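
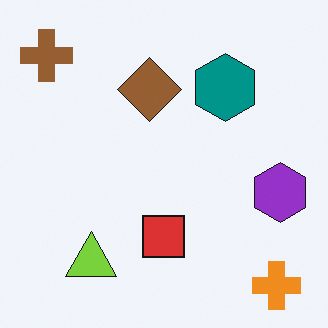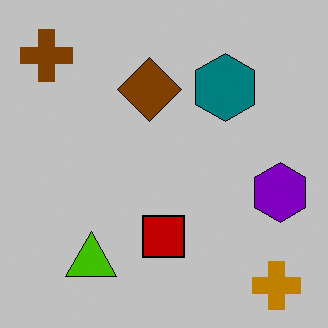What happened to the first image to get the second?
The second image is the first aggressively posterized.

Each flat color has snapped to a coarser quantized level — most visibly, the near-white background has dropped to a flat grey.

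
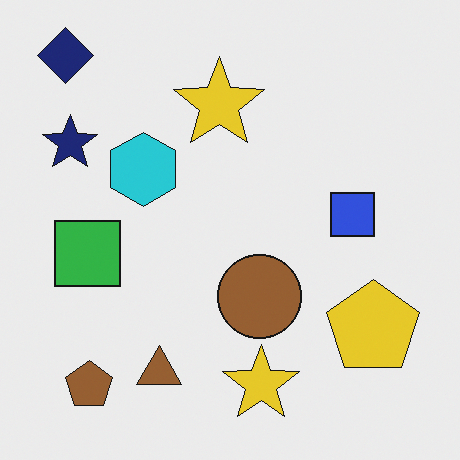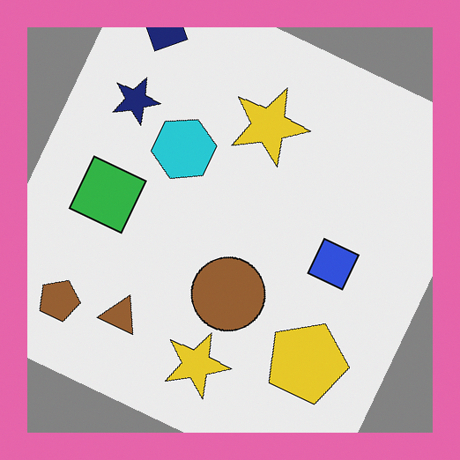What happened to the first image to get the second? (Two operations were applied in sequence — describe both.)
The second image is the first rotated clockwise by a moderate amount, then framed with a pink border.

Every shape is tilted by the same angle and the image corners show triangular fill wedges — a whole-image rotation by a non-right angle. A solid pink frame runs around the edge of the second image, with the content slightly shrunk inside it.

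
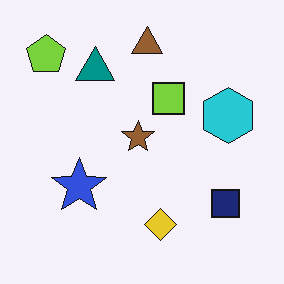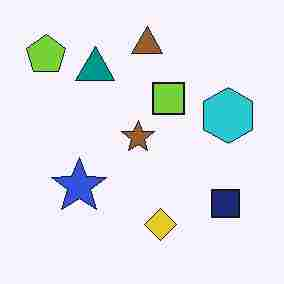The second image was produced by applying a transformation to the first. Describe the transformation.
The transformation is: degraded with heavy JPEG compression.

Blocky 8×8 compression artifacts appear around shape edges and the flat background shows ringing — characteristic JPEG degradation.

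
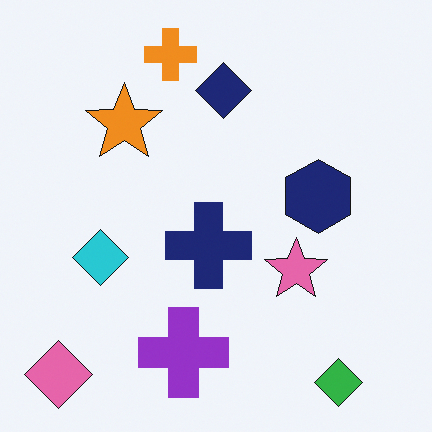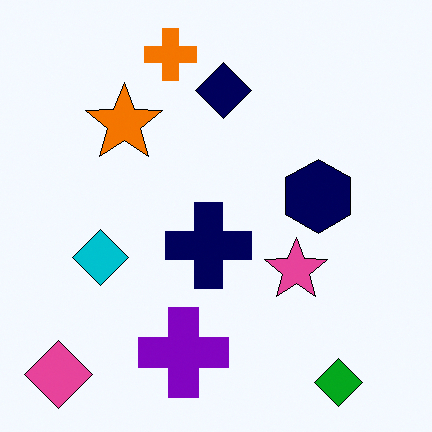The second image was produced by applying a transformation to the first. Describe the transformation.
The second image is the first given slightly increased contrast.

Tones are pushed away from mid-grey across the whole image — a global contrast change.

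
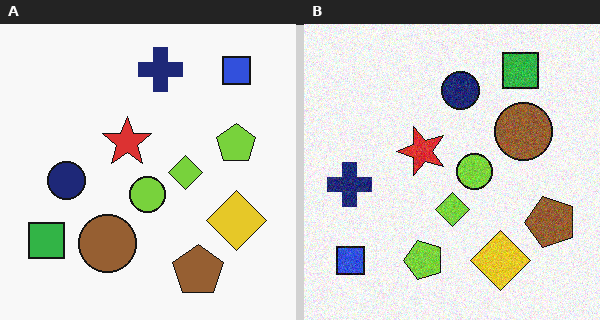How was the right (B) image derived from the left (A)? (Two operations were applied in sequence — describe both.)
Transposed (reflected across the top-left ↔ bottom-right diagonal), then degraded with visible gaussian noise.

Shapes have swapped their row and column positions — what was in the top-right is now in the bottom-left — a diagonal reflection. Random speckle covers the whole image, including the flat background.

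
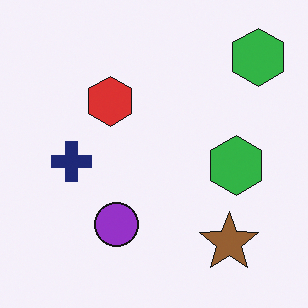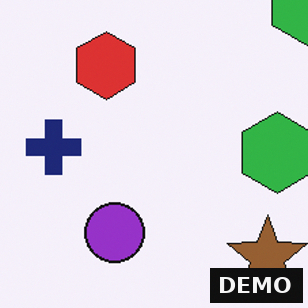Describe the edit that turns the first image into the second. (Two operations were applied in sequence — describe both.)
The second image is the first cropped to a modestly smaller region and rescaled, then watermarked with the text "DEMO" in the lower-right corner.

The visible shapes are larger and the field of view is narrower; shapes near the original edges may be partly or wholly outside the frame — a crop-and-rescale. A dark label reading "DEMO" appears in the lower-right corner.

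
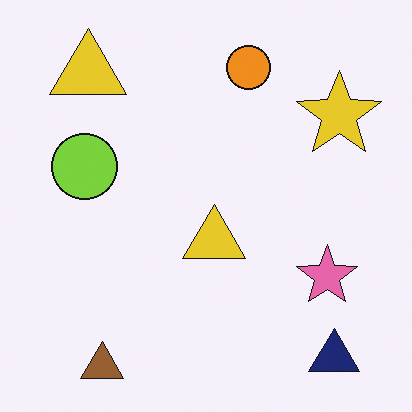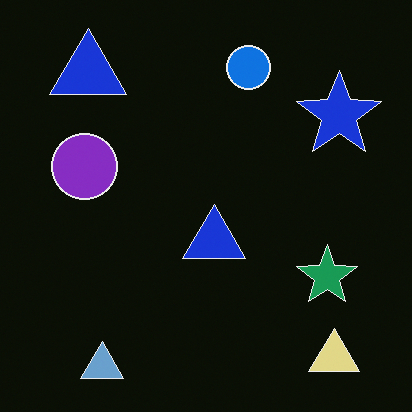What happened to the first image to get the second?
This is the original image color-inverted (negative).

The light background has become dark and every shape's color is its complement — a photographic negative.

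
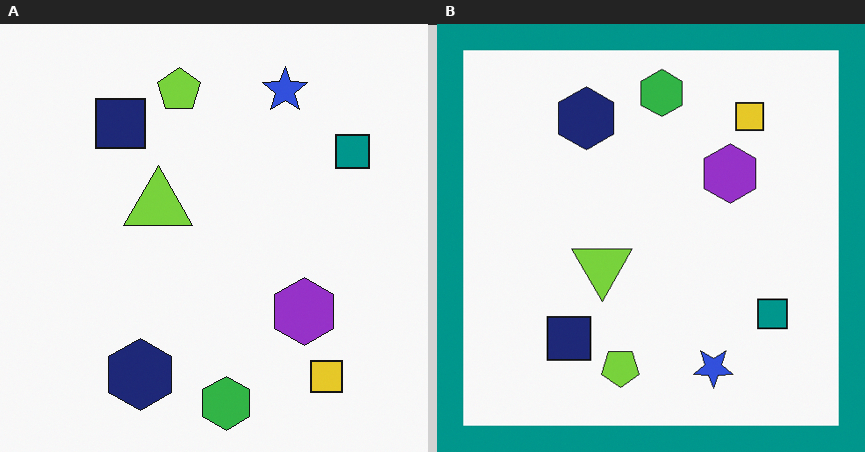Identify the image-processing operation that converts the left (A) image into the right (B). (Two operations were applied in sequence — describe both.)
The image was flipped vertically (top ↔ bottom), then framed with a teal border.

The green hexagon is in the bottom of the left (A) image and the top of the right (B) — shapes on opposite sides of the horizontal midline have swapped in a mirror flip. A solid teal frame runs around the edge of the right (B) image, with the content slightly shrunk inside it.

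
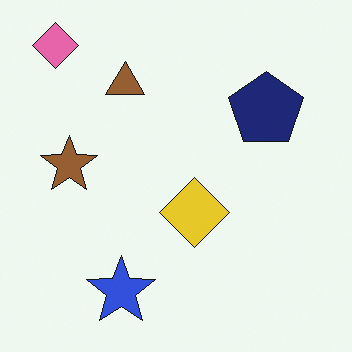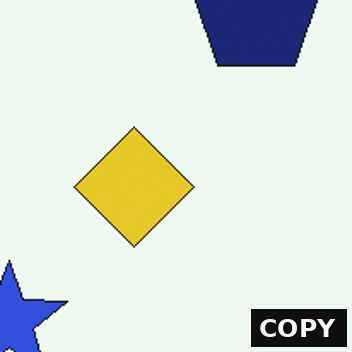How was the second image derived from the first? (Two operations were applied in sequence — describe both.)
The second image is the first cropped tightly and scaled back up, then watermarked with the text "COPY" in the lower-right corner.

The visible shapes are larger and the field of view is narrower; shapes near the original edges may be partly or wholly outside the frame — a crop-and-rescale. A dark label reading "COPY" appears in the lower-right corner.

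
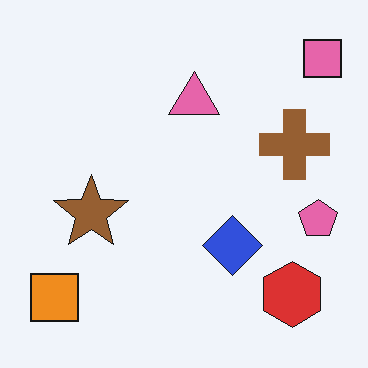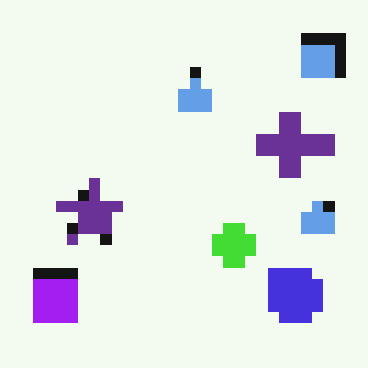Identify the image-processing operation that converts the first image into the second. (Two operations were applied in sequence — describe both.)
The second image is the first hue-shifted through roughly half the color wheel, then heavily pixelated into large blocks.

Every shape's color has rotated by the same amount around the hue wheel — a uniform hue shift. Shapes are reduced to large square blocks; fine edges and outlines are lost — a downscale-then-upscale (mosaic) effect.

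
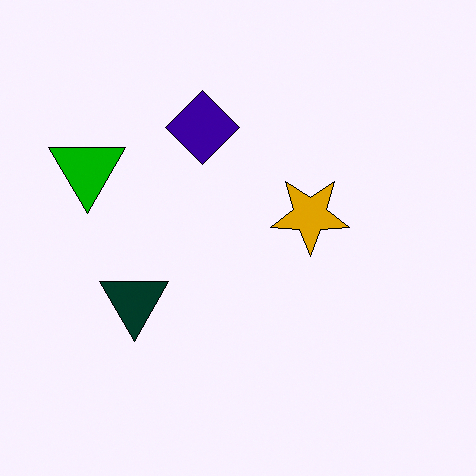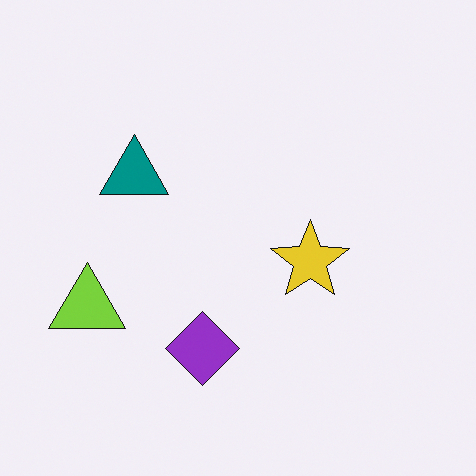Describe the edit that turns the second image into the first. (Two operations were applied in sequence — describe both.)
The first image is the second flipped vertically (top ↔ bottom), then given much higher contrast.

The purple diamond is in the bottom of the second image and the top of the first — shapes on opposite sides of the horizontal midline have swapped in a mirror flip. Tones are pushed away from mid-grey across the whole image — a global contrast change.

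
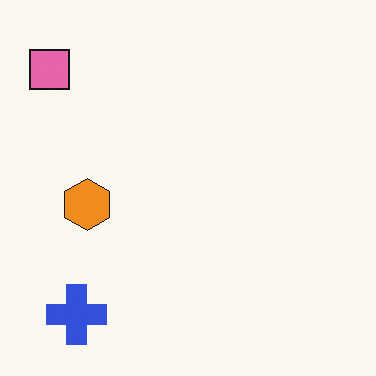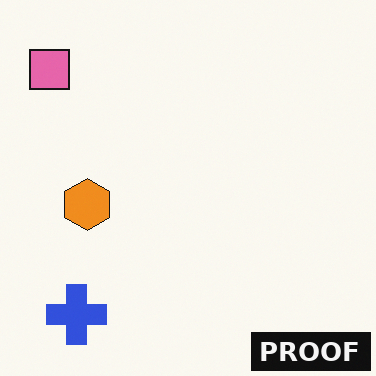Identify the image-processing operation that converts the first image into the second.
It was watermarked with the text "PROOF" in the lower-right corner.

A dark label reading "PROOF" appears in the lower-right corner.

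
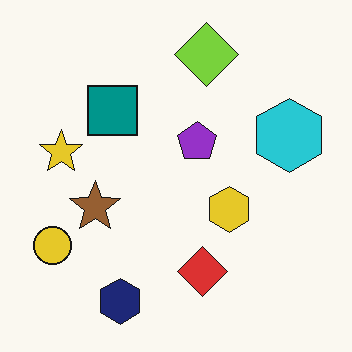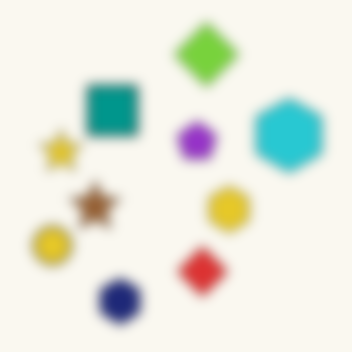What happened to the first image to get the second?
This is the original image heavily blurred.

Shape edges and outlines are uniformly softened across the whole image.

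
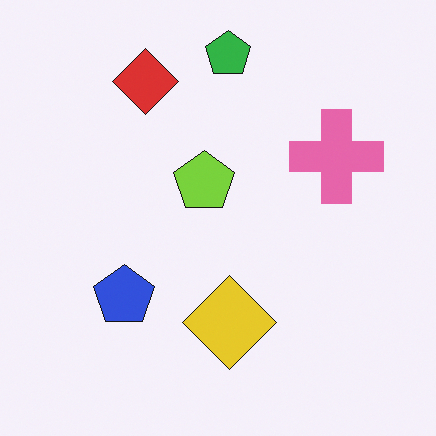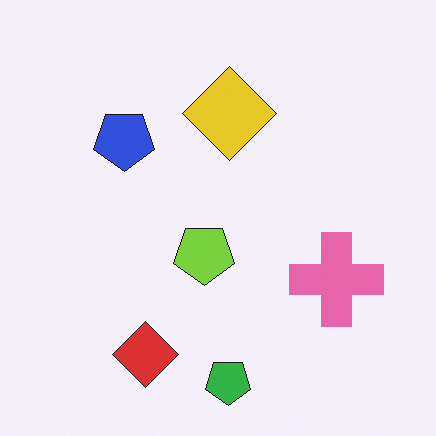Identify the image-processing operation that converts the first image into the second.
This is the original image flipped vertically (top ↔ bottom).

The green pentagon is in the top of the first image and the bottom of the second — shapes on opposite sides of the horizontal midline have swapped in a mirror flip.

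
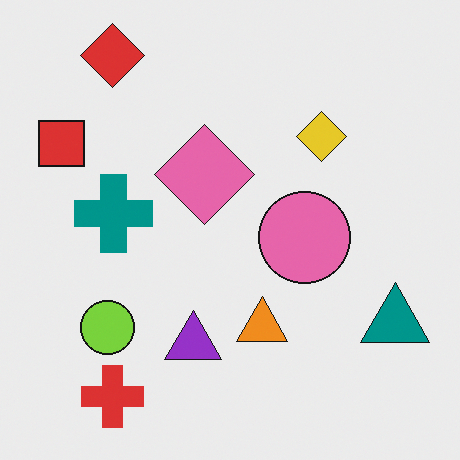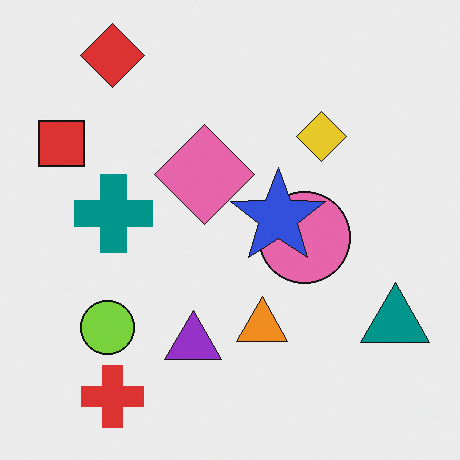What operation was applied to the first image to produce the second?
The transformation is: overlaid with an additional blue star.

A blue star appears in the second image that is absent from the first.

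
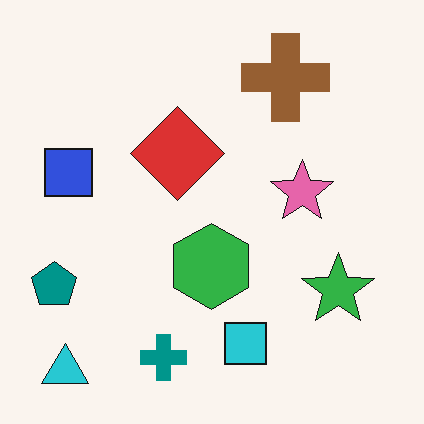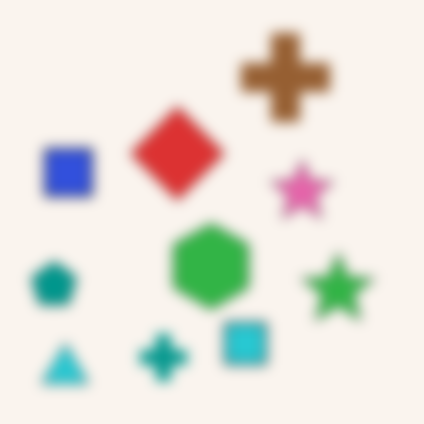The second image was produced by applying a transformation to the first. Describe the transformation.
It was heavily blurred.

Shape edges and outlines are uniformly softened across the whole image.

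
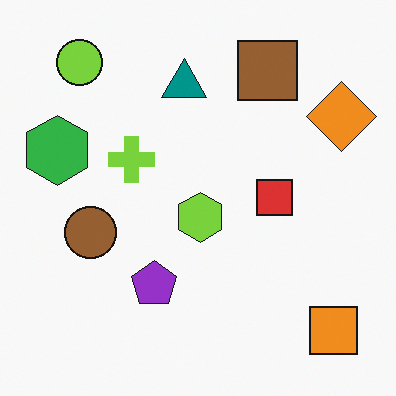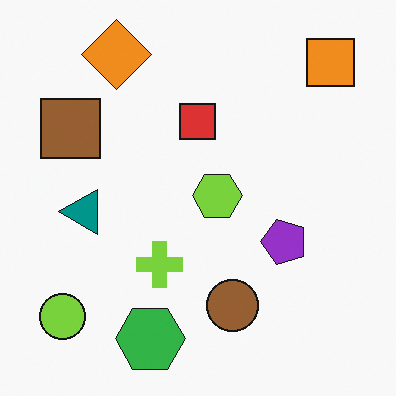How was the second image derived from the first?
This is the original image rotated 90° counter-clockwise.

The orange square sits in the bottom-right of the first image and the top-right of the second — consistent with a whole-image 90° counter-clockwise rotation.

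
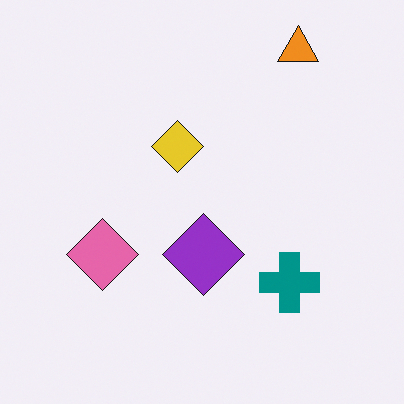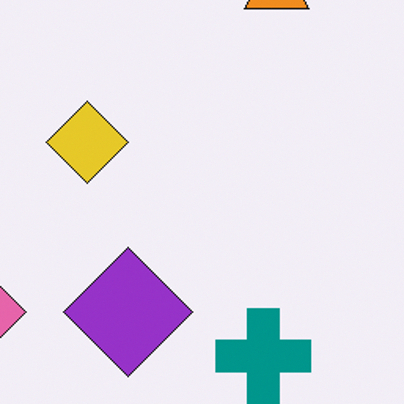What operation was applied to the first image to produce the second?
The second image is the first cropped slightly and scaled back up.

The visible shapes are larger and the field of view is narrower; shapes near the original edges may be partly or wholly outside the frame — a crop-and-rescale.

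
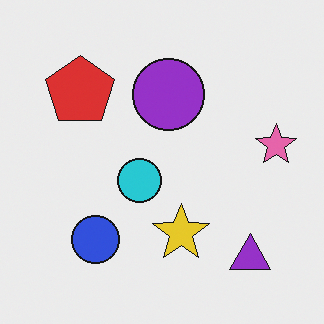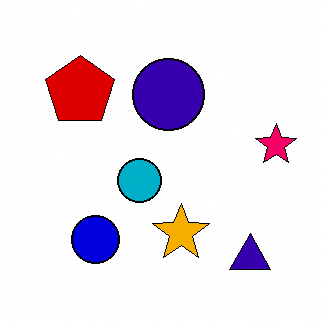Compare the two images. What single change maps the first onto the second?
It was given much higher contrast.

Tones are pushed away from mid-grey across the whole image — a global contrast change.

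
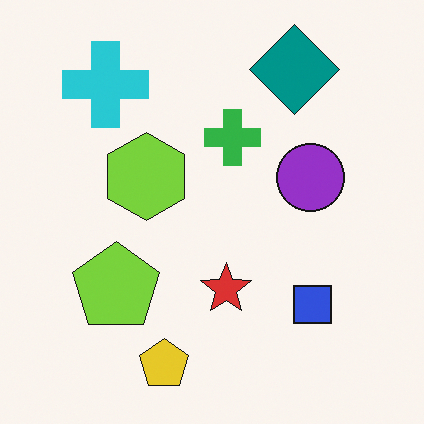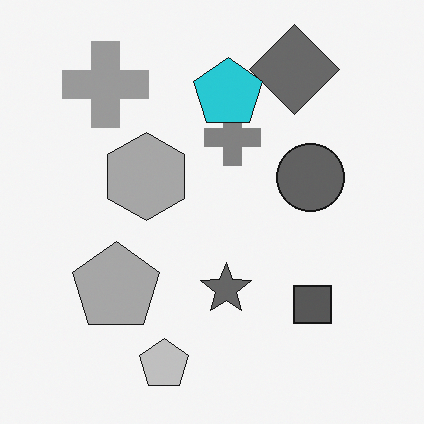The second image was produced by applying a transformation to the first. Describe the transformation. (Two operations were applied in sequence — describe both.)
This is the original image converted to grayscale, then overlaid with an additional cyan pentagon.

All color is removed — every shape is now a shade of grey. A cyan pentagon appears in the second image that is absent from the first.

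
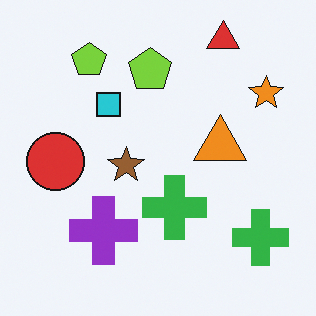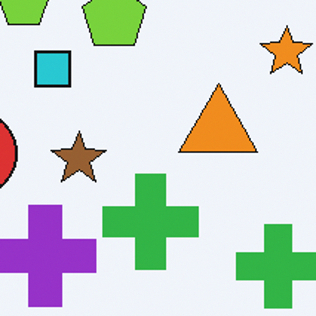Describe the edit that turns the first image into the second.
This is the original image cropped to a modestly smaller region and rescaled.

The visible shapes are larger and the field of view is narrower; shapes near the original edges may be partly or wholly outside the frame — a crop-and-rescale.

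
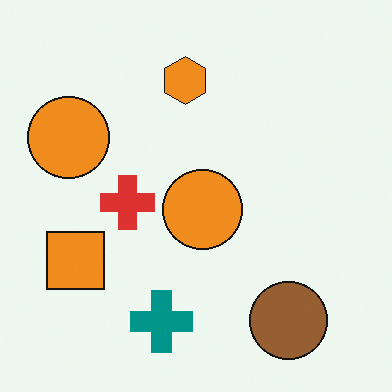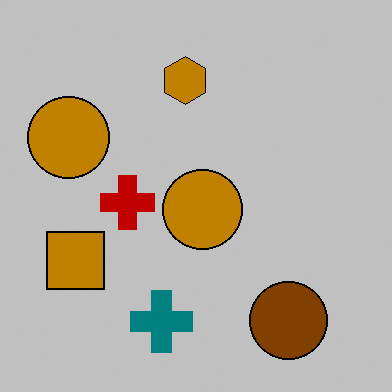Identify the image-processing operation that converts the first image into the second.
The second image is the first aggressively posterized.

Each flat color has snapped to a coarser quantized level — most visibly, the near-white background has dropped to a flat grey.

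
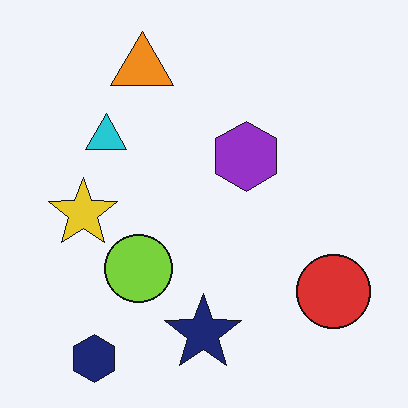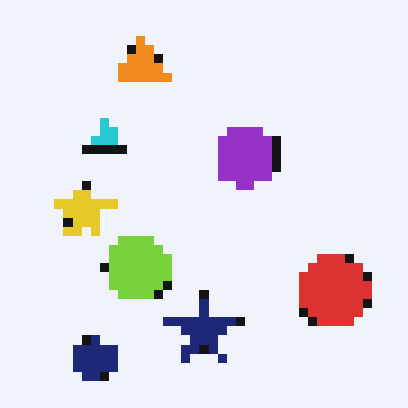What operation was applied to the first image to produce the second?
The transformation is: coarsely pixelated.

Shapes are reduced to large square blocks; fine edges and outlines are lost — a downscale-then-upscale (mosaic) effect.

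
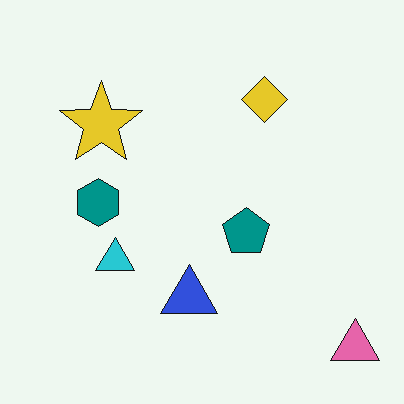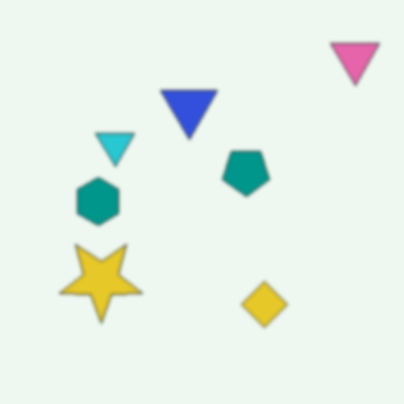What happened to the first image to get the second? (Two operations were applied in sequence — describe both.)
This is the original image flipped vertically (top ↔ bottom), then given a subtle gaussian blur.

The pink triangle is in the bottom-right of the first image and the top-right of the second — shapes on opposite sides of the horizontal midline have swapped in a mirror flip. Shape edges and outlines are uniformly softened across the whole image.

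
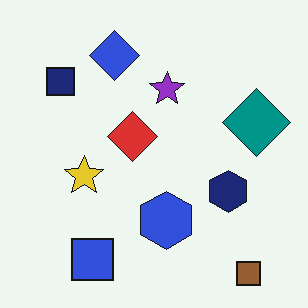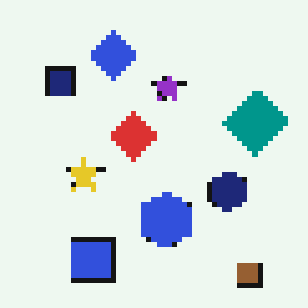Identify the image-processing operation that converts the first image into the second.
This is the original image mildly pixelated.

Shapes are reduced to large square blocks; fine edges and outlines are lost — a downscale-then-upscale (mosaic) effect.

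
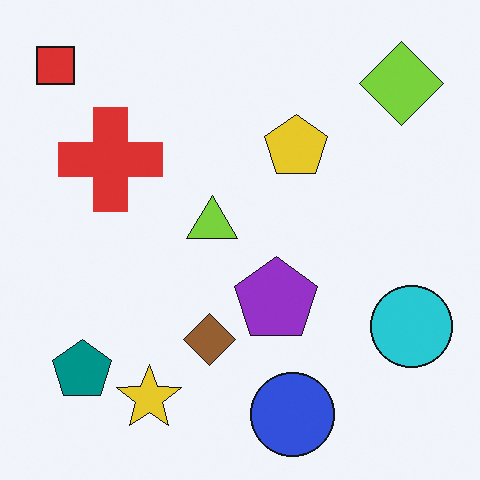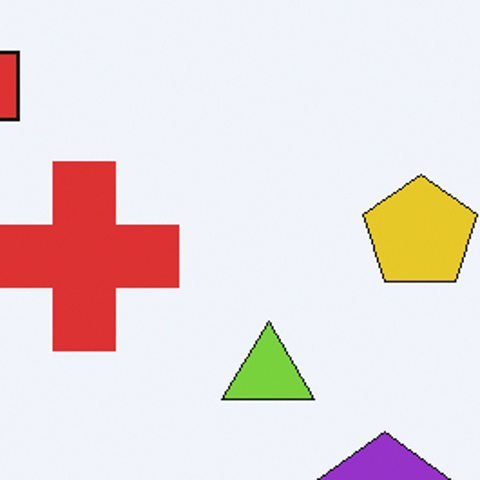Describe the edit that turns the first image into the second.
It was cropped tightly and scaled back up.

The visible shapes are larger and the field of view is narrower; shapes near the original edges may be partly or wholly outside the frame — a crop-and-rescale.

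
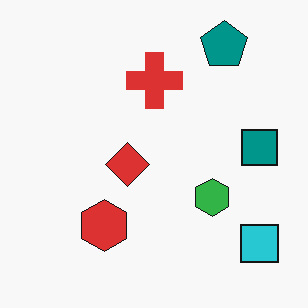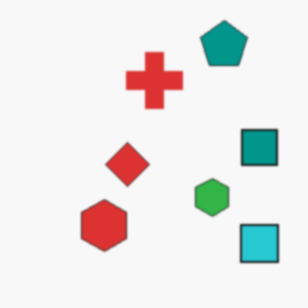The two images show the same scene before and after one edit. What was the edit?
The second image is the first slightly softened.

Shape edges and outlines are uniformly softened across the whole image.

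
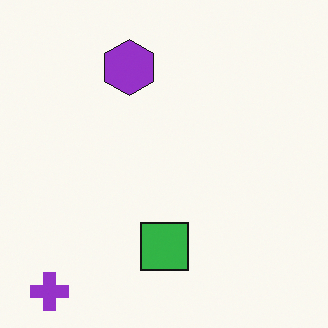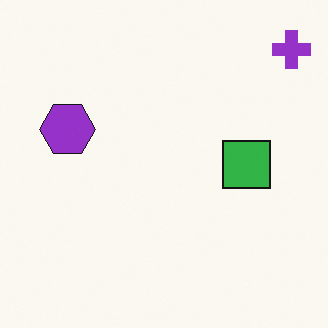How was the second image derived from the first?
It was transposed (reflected across the top-left ↔ bottom-right diagonal).

Shapes have swapped their row and column positions — what was in the top-right is now in the bottom-left — a diagonal reflection.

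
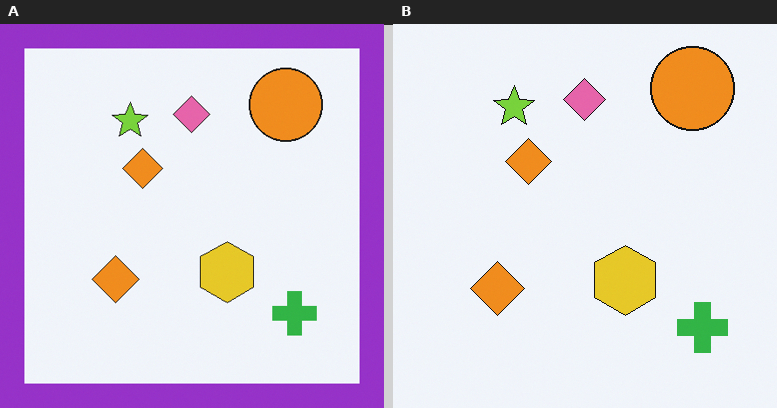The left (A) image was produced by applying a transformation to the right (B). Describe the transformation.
The transformation is: framed with a purple border.

A solid purple frame runs around the edge of the left (A) image, with the content slightly shrunk inside it.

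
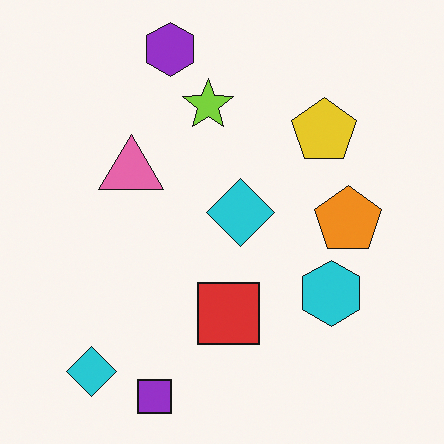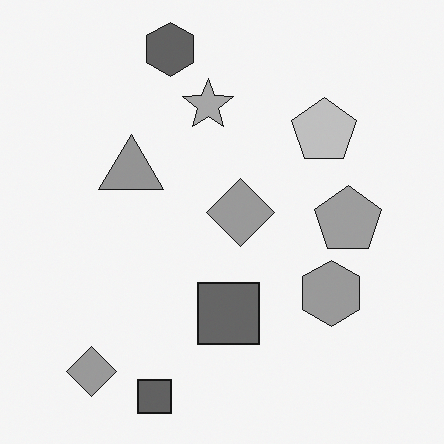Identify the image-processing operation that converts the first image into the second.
The image was converted to grayscale.

All color is removed — every shape is now a shade of grey.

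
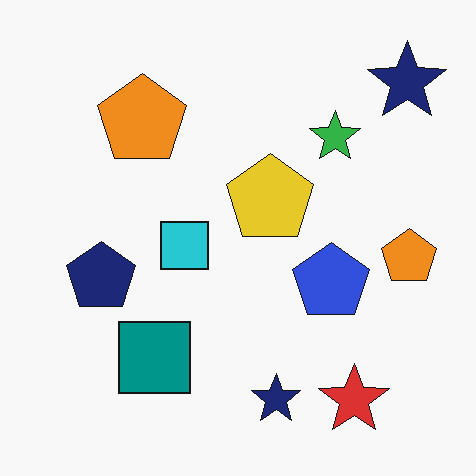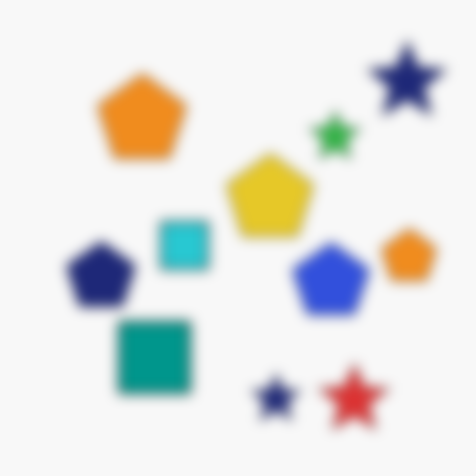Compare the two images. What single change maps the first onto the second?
This is the original image heavily blurred.

Shape edges and outlines are uniformly softened across the whole image.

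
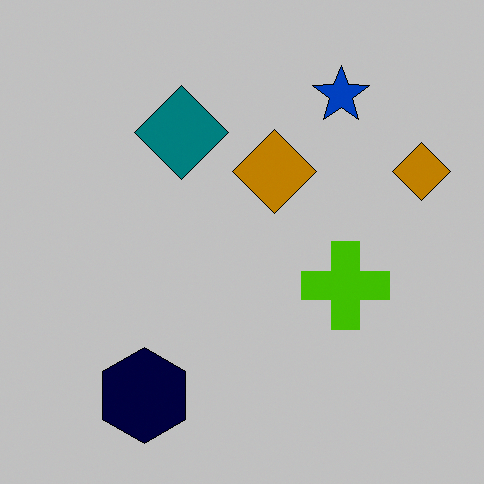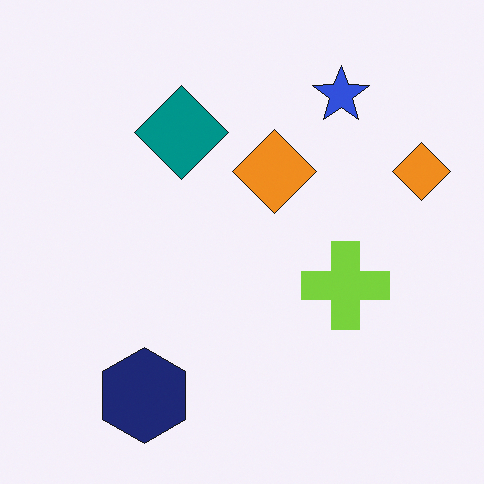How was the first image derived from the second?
This is the original image heavily posterized to just a handful of flat colors.

Each flat color has snapped to a coarser quantized level — most visibly, the near-white background has dropped to a flat grey.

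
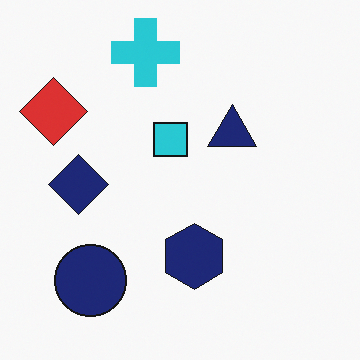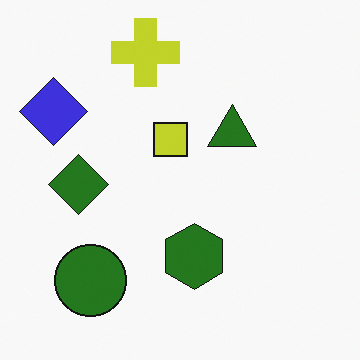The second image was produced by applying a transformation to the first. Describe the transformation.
It was hue-shifted by a large amount.

Every shape's color has rotated by the same amount around the hue wheel — a uniform hue shift.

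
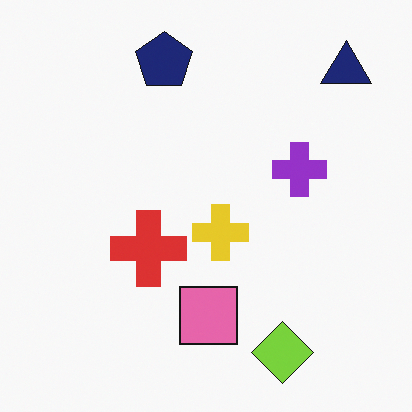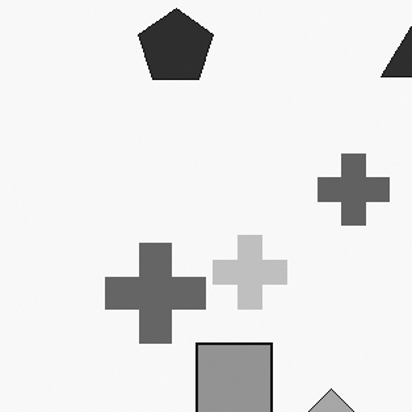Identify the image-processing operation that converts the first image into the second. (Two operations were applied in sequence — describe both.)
The second image is the first converted to grayscale, then cropped slightly and scaled back up.

All color is removed — every shape is now a shade of grey. The visible shapes are larger and the field of view is narrower; shapes near the original edges may be partly or wholly outside the frame — a crop-and-rescale.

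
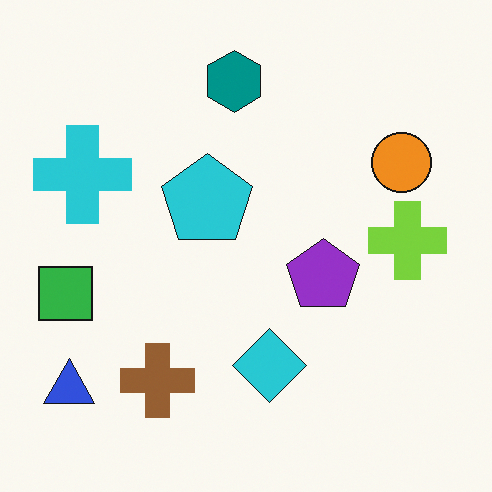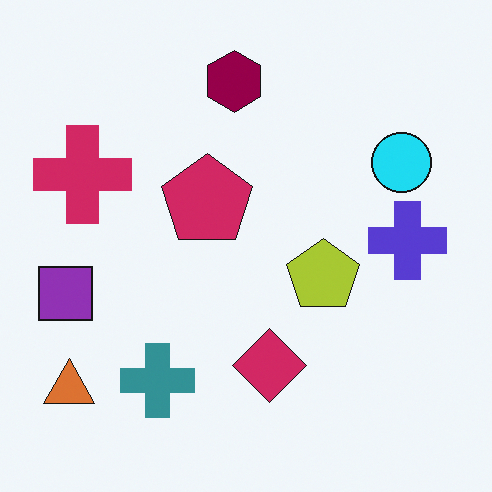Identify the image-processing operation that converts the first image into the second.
Hue-shifted noticeably.

Every shape's color has rotated by the same amount around the hue wheel — a uniform hue shift.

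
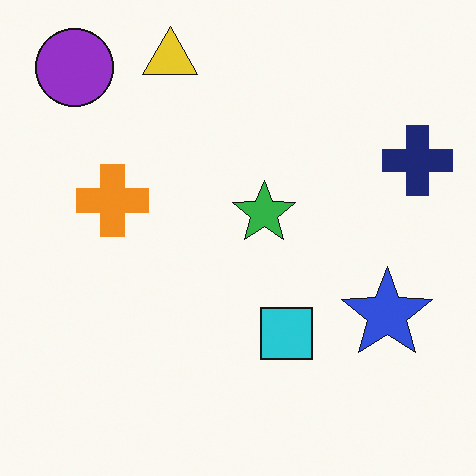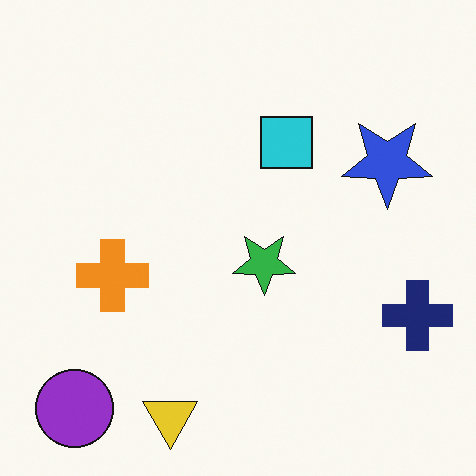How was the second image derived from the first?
This is the original image flipped vertically (top ↔ bottom).

The yellow triangle is in the top of the first image and the bottom of the second — shapes on opposite sides of the horizontal midline have swapped in a mirror flip.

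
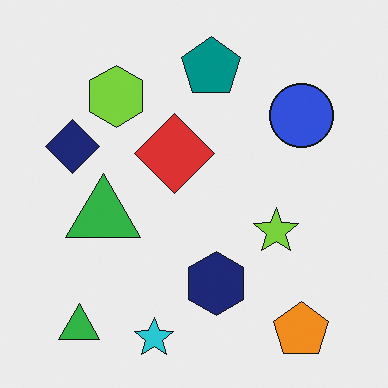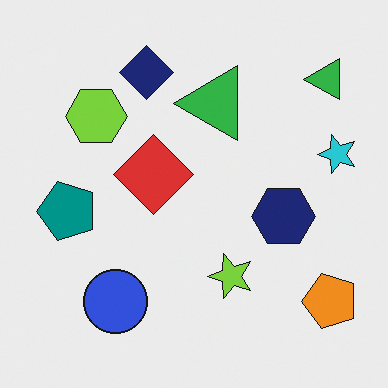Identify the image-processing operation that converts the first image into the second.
The image was transposed (reflected across the top-left ↔ bottom-right diagonal).

Shapes have swapped their row and column positions — what was in the top-right is now in the bottom-left — a diagonal reflection.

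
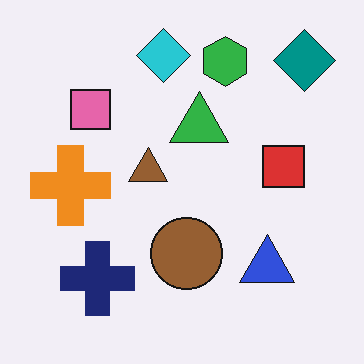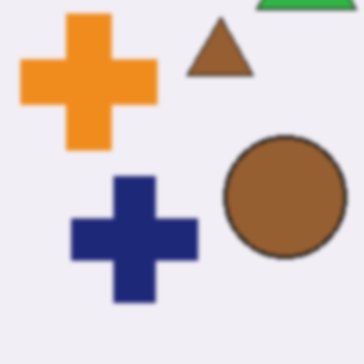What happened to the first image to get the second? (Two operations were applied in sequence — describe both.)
This is the original image given a subtle gaussian blur, then cropped to a noticeably smaller region and rescaled.

Shape edges and outlines are uniformly softened across the whole image. The visible shapes are larger and the field of view is narrower; shapes near the original edges may be partly or wholly outside the frame — a crop-and-rescale.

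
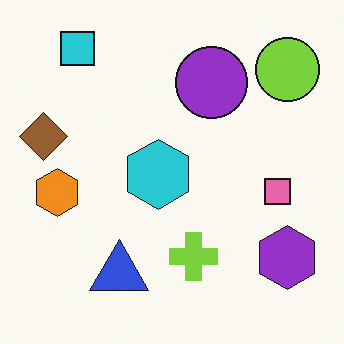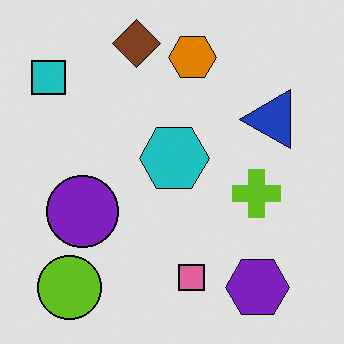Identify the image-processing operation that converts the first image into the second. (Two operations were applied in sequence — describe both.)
Transposed (reflected across the top-left ↔ bottom-right diagonal), then moderately posterized.

Shapes have swapped their row and column positions — what was in the top-right is now in the bottom-left — a diagonal reflection. Each flat color has snapped to a coarser quantized level — most visibly, the near-white background has dropped to a flat grey.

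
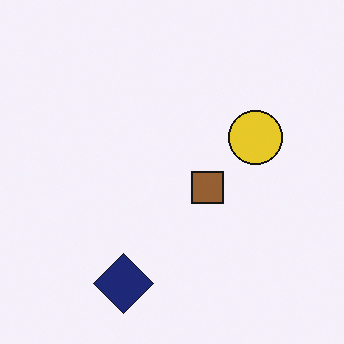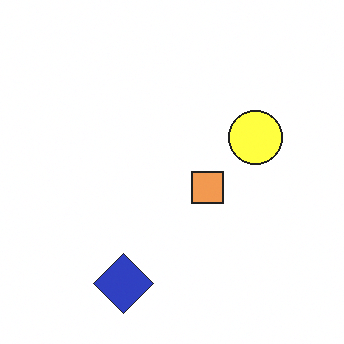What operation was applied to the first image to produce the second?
The second image is the first substantially brightened.

Every pixel — background and shapes alike — is uniformly brightened.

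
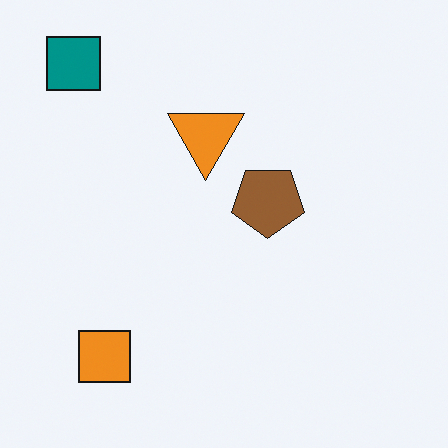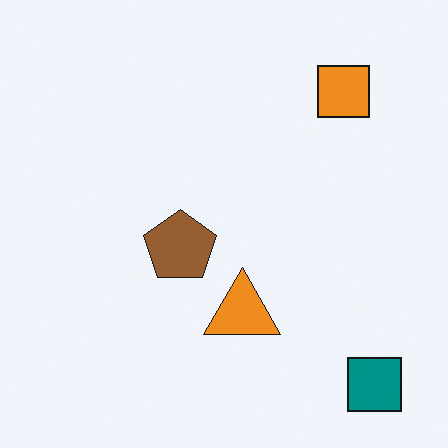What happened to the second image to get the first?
This is the original image rotated 180°.

The teal square sits in the bottom-right of the second image and the top-left of the first — consistent with a whole-image 180° rotation.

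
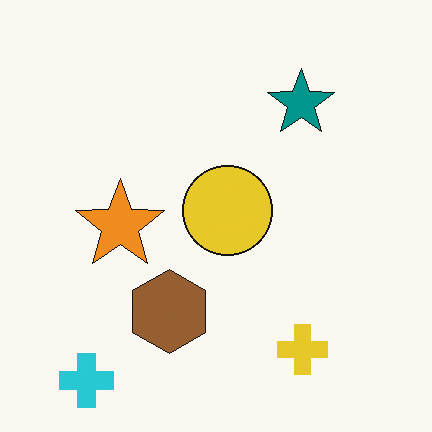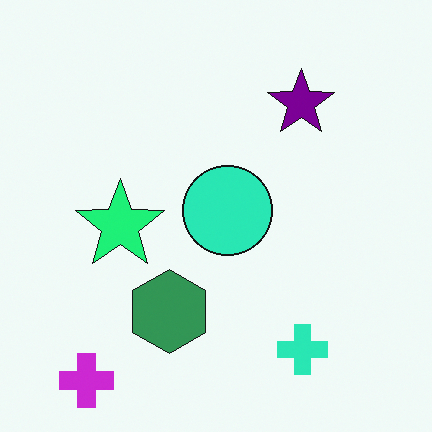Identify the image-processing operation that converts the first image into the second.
The transformation is: hue-shifted noticeably.

Every shape's color has rotated by the same amount around the hue wheel — a uniform hue shift.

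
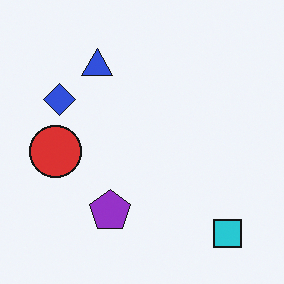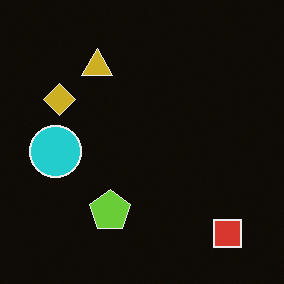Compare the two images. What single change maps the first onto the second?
This is the original image color-inverted (negative).

The light background has become dark and every shape's color is its complement — a photographic negative.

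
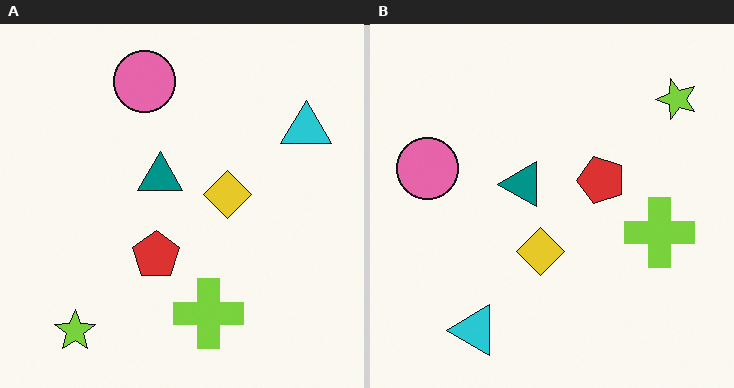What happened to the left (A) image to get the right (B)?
The image was transposed (reflected across the top-left ↔ bottom-right diagonal).

Shapes have swapped their row and column positions — what was in the top-right is now in the bottom-left — a diagonal reflection.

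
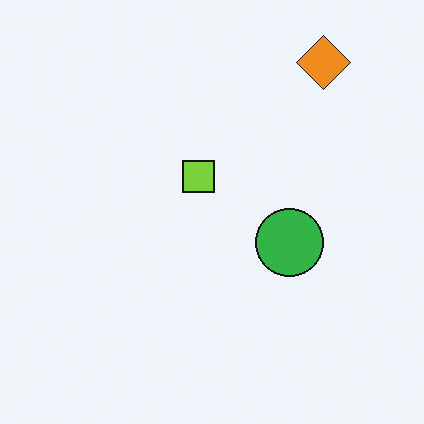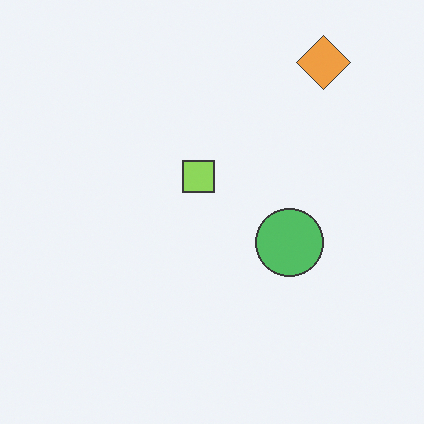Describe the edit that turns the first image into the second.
It was given slightly reduced contrast.

Tones are pushed toward mid-grey across the whole image — a global contrast change.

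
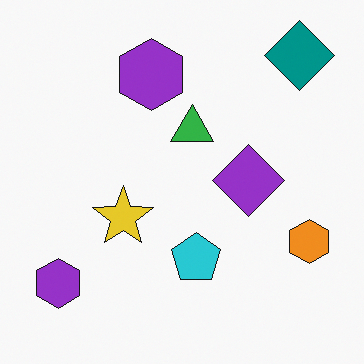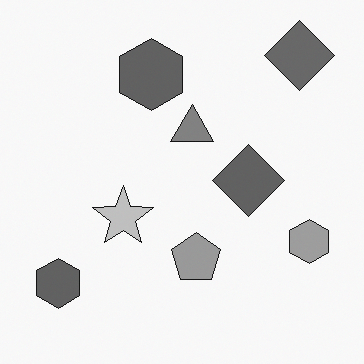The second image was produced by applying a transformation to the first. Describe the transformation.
It was converted to grayscale.

All color is removed — every shape is now a shade of grey.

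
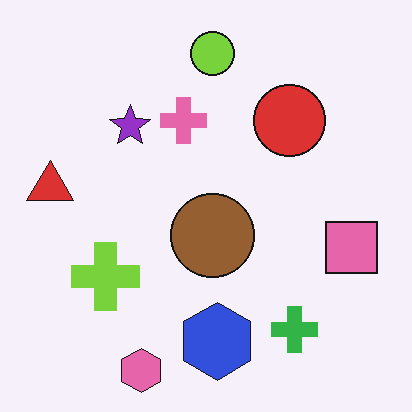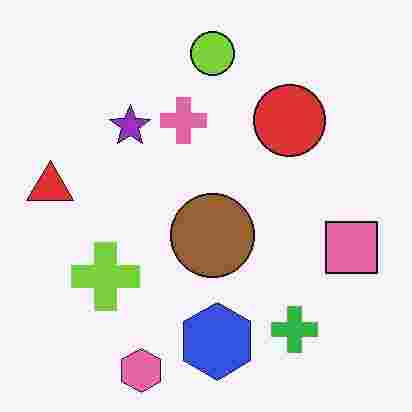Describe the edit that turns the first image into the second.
Heavily JPEG-compressed with obvious blocking artifacts.

Blocky 8×8 compression artifacts appear around shape edges and the flat background shows ringing — characteristic JPEG degradation.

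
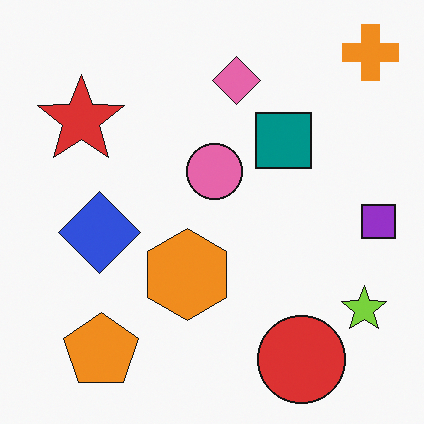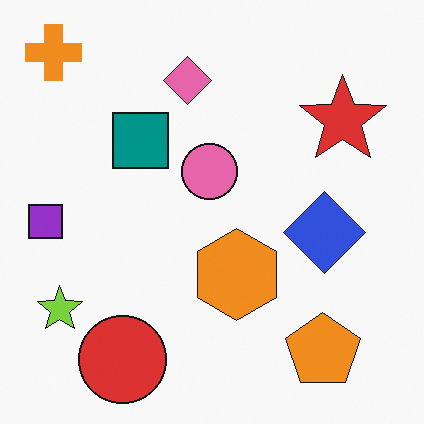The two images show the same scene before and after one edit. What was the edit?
The transformation is: flipped horizontally (left ↔ right).

The purple square is in the right of the first image and the left of the second — shapes on opposite sides of the vertical midline have swapped in a mirror flip.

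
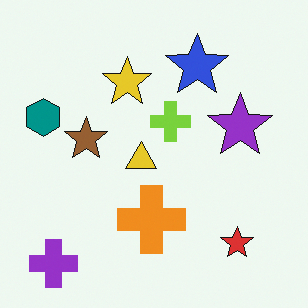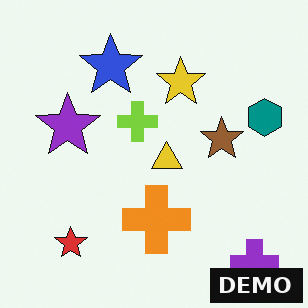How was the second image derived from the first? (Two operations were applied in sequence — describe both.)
The transformation is: flipped horizontally (left ↔ right), then watermarked with the text "DEMO" in the lower-right corner.

The teal hexagon is in the left of the first image and the right of the second — shapes on opposite sides of the vertical midline have swapped in a mirror flip. A dark label reading "DEMO" appears in the lower-right corner.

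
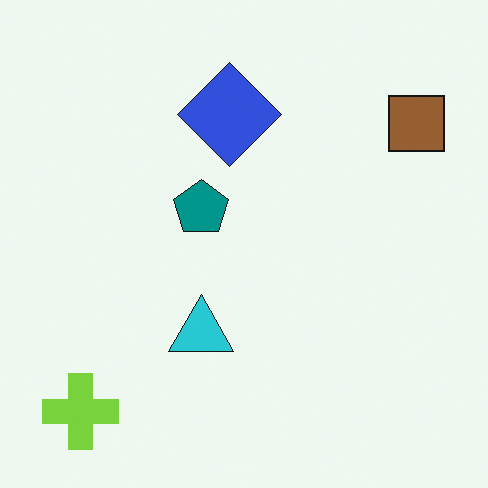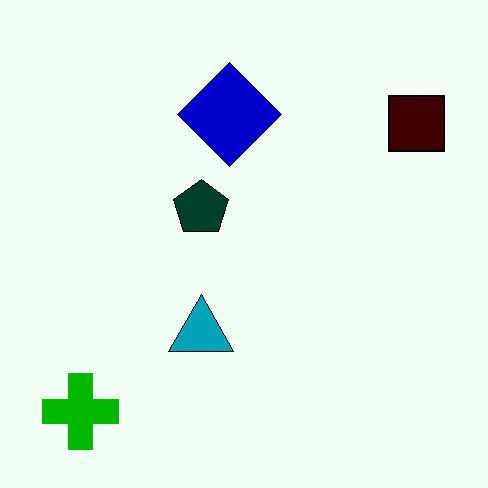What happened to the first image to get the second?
The second image is the first given much higher contrast.

Tones are pushed away from mid-grey across the whole image — a global contrast change.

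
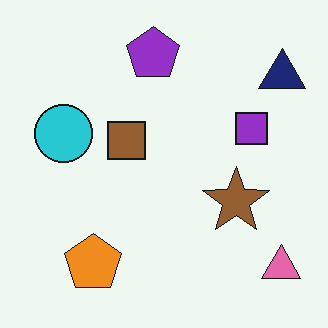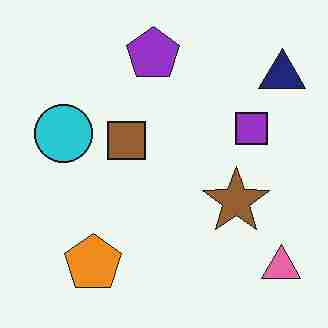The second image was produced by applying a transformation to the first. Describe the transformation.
This is the original image degraded with heavy JPEG compression.

Blocky 8×8 compression artifacts appear around shape edges and the flat background shows ringing — characteristic JPEG degradation.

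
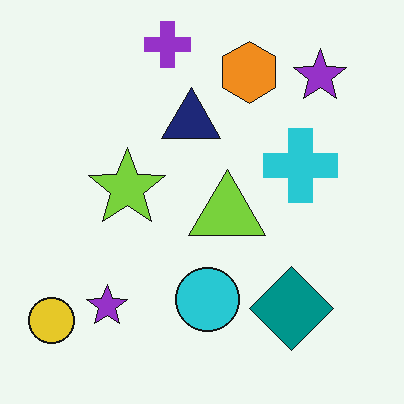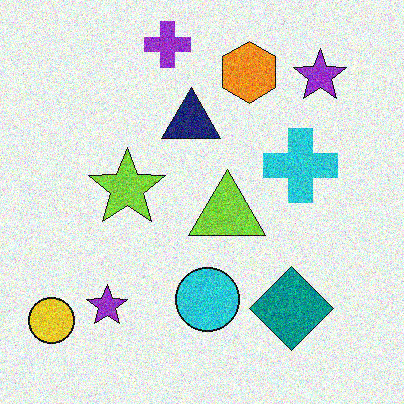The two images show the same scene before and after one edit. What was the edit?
The second image is the first degraded with heavy additive noise.

Random speckle covers the whole image, including the flat background.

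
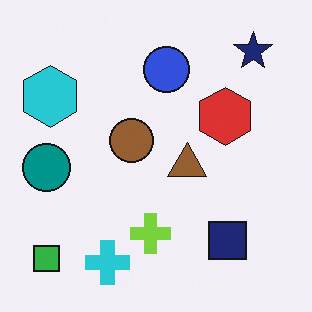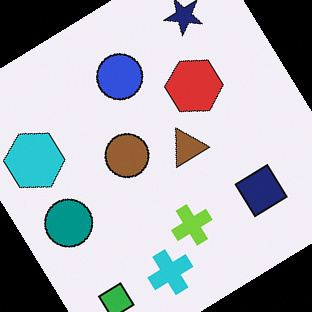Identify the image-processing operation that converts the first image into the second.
Rotated counter-clockwise by a large amount — several tens of degrees.

Every shape is tilted by the same angle and the image corners show triangular fill wedges — a whole-image rotation by a non-right angle.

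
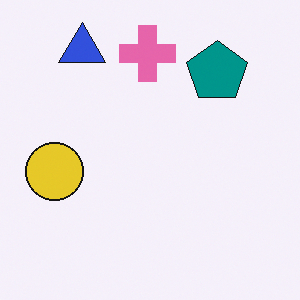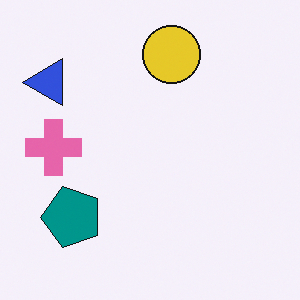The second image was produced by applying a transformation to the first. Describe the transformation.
The image was transposed (reflected across the top-left ↔ bottom-right diagonal).

Shapes have swapped their row and column positions — what was in the top-right is now in the bottom-left — a diagonal reflection.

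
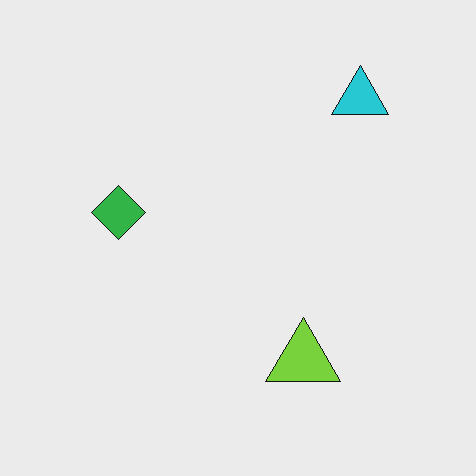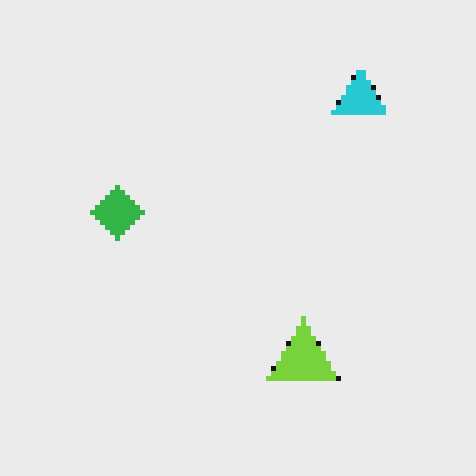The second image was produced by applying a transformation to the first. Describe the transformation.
The second image is the first lightly pixelated (a mild mosaic effect).

Shapes are reduced to large square blocks; fine edges and outlines are lost — a downscale-then-upscale (mosaic) effect.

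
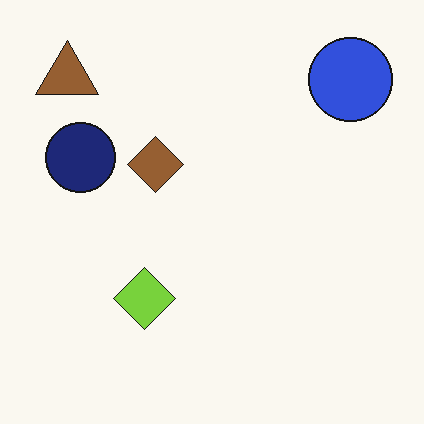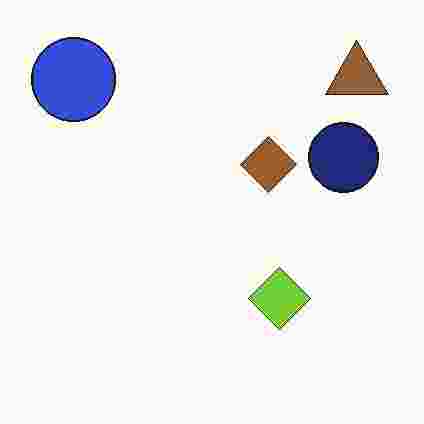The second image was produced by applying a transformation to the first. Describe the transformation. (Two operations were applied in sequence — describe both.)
The transformation is: heavily JPEG-compressed with obvious blocking artifacts, then flipped horizontally (left ↔ right).

Blocky 8×8 compression artifacts appear around shape edges and the flat background shows ringing — characteristic JPEG degradation. The brown triangle is in the top-left of the first image and the top-right of the second — shapes on opposite sides of the vertical midline have swapped in a mirror flip.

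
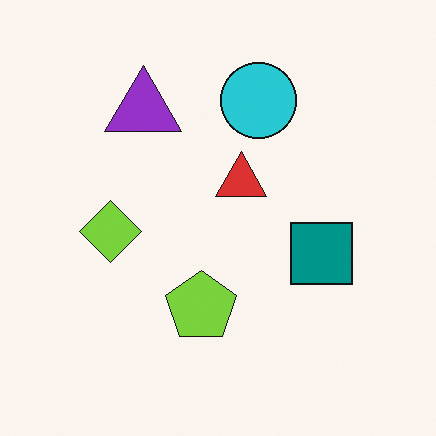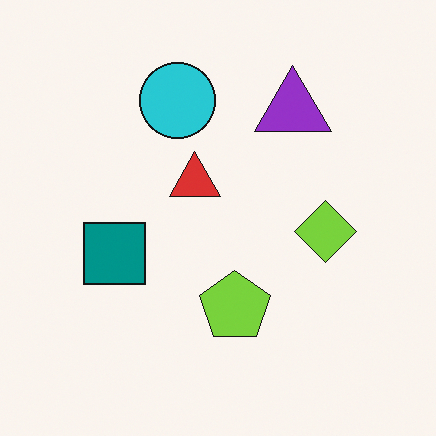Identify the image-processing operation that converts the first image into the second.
The second image is the first flipped horizontally (left ↔ right).

The lime diamond is in the left of the first image and the right of the second — shapes on opposite sides of the vertical midline have swapped in a mirror flip.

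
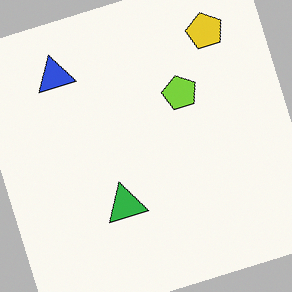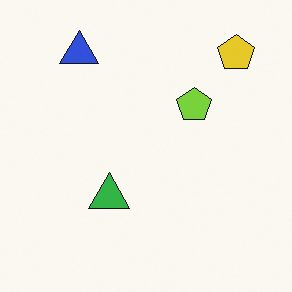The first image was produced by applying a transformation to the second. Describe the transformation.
The first image is the second rotated counter-clockwise by a clearly visible amount.

Every shape is tilted by the same angle and the image corners show triangular fill wedges — a whole-image rotation by a non-right angle.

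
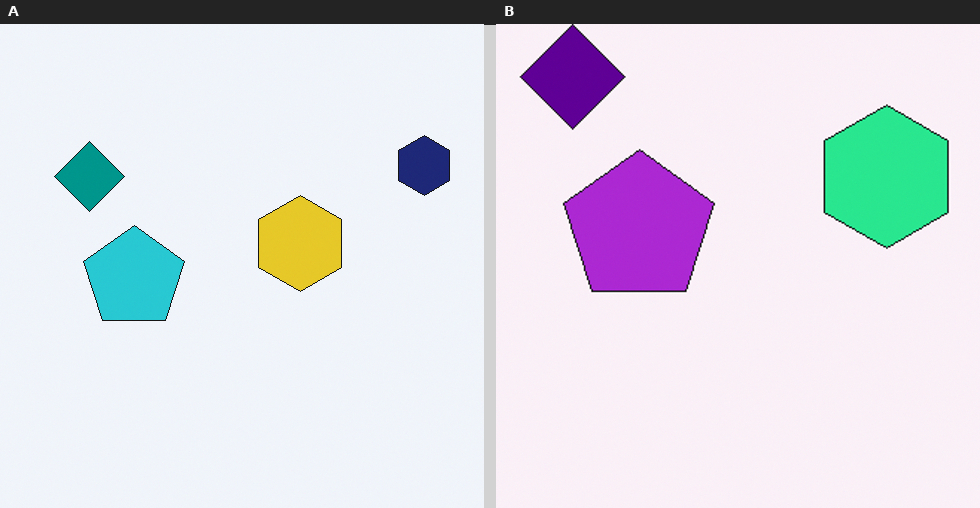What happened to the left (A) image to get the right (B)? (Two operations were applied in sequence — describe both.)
The right (B) image is the left (A) cropped slightly and scaled back up, then hue-shifted through roughly a third of the color wheel.

The visible shapes are larger and the field of view is narrower; shapes near the original edges may be partly or wholly outside the frame — a crop-and-rescale. Every shape's color has rotated by the same amount around the hue wheel — a uniform hue shift.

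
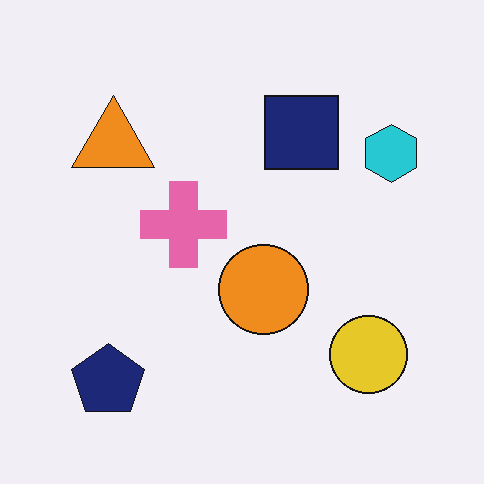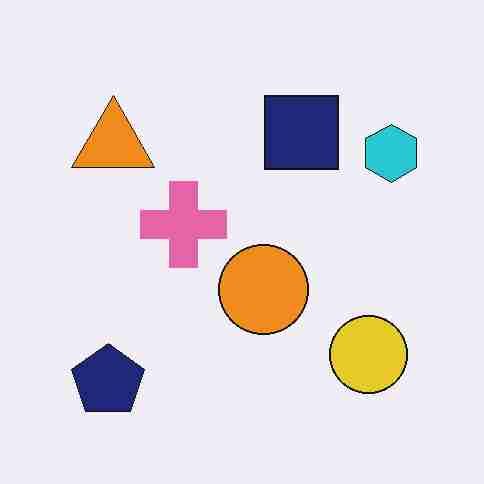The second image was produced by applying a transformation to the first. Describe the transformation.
It was degraded with heavy JPEG compression.

Blocky 8×8 compression artifacts appear around shape edges and the flat background shows ringing — characteristic JPEG degradation.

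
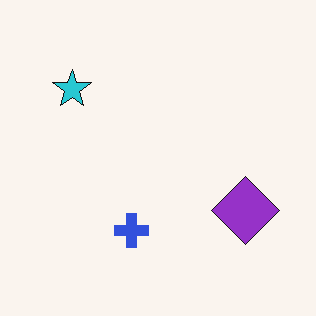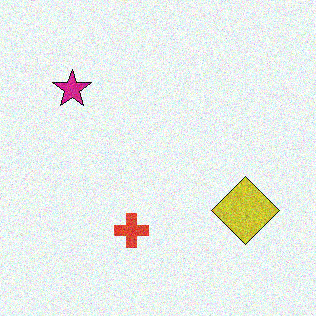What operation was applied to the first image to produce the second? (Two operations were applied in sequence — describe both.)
This is the original image hue-shifted by a moderate amount, then degraded with moderate additive noise.

Every shape's color has rotated by the same amount around the hue wheel — a uniform hue shift. Random speckle covers the whole image, including the flat background.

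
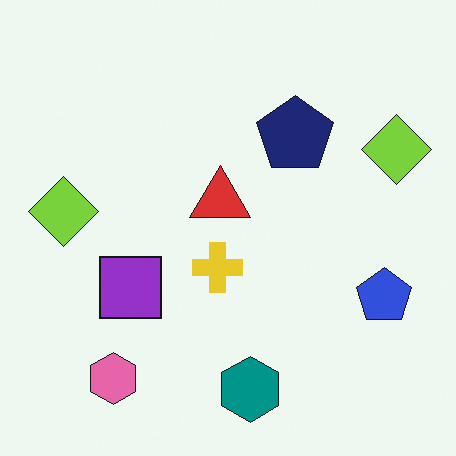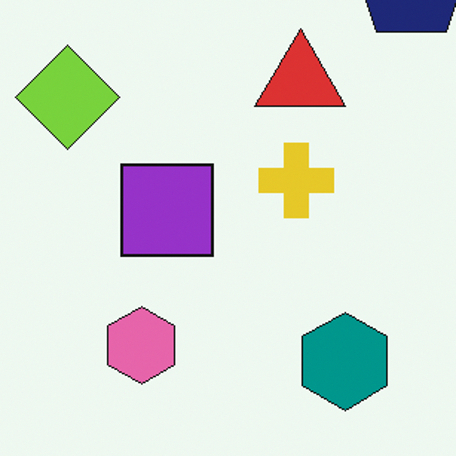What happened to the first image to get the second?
It was cropped to a modestly smaller region and rescaled.

The visible shapes are larger and the field of view is narrower; shapes near the original edges may be partly or wholly outside the frame — a crop-and-rescale.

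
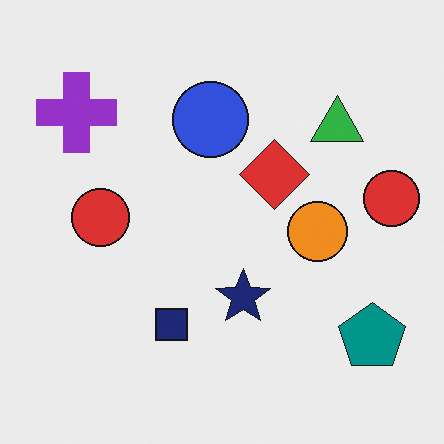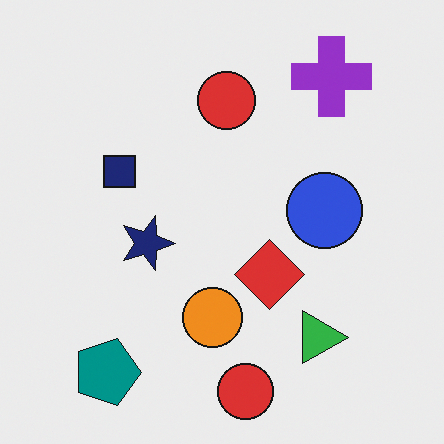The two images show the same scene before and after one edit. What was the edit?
This is the original image rotated 90° clockwise.

The teal pentagon sits in the bottom-right of the first image and the bottom-left of the second — consistent with a whole-image 90° clockwise rotation.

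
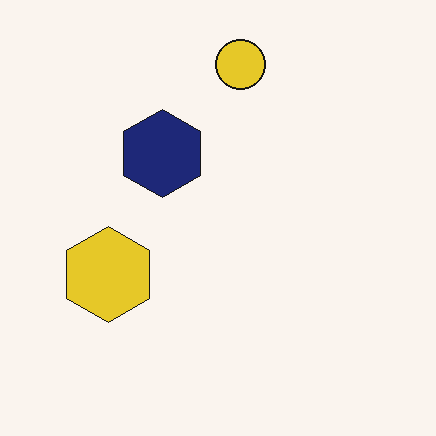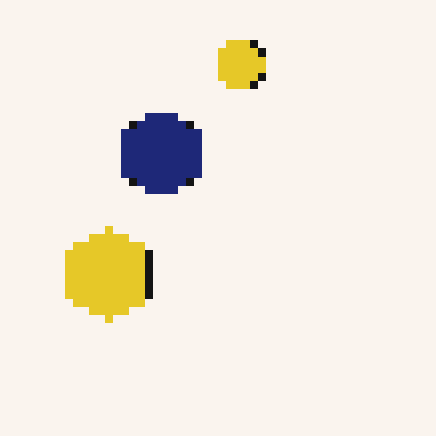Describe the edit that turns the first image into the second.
Pixelated into visible square blocks.

Shapes are reduced to large square blocks; fine edges and outlines are lost — a downscale-then-upscale (mosaic) effect.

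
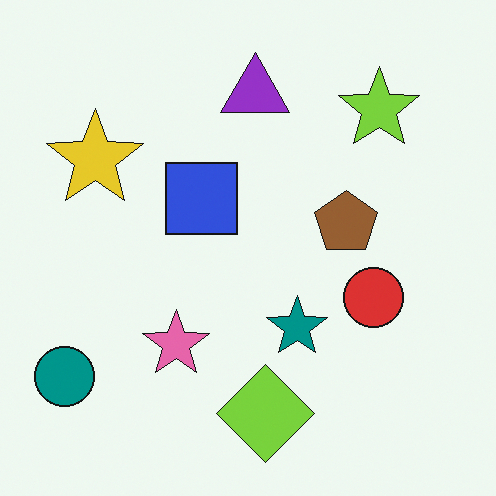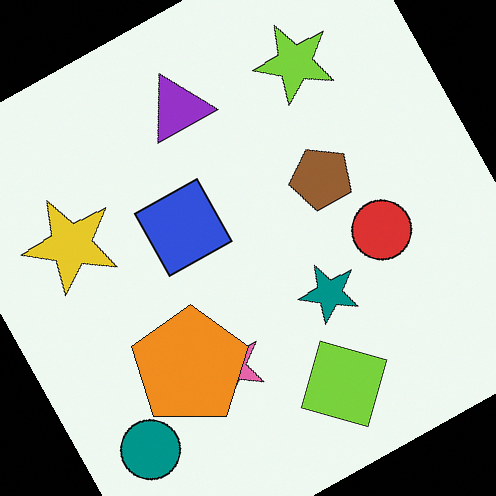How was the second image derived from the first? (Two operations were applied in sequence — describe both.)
The transformation is: rotated counter-clockwise by a clearly visible amount, then overlaid with an additional orange pentagon.

Every shape is tilted by the same angle and the image corners show triangular fill wedges — a whole-image rotation by a non-right angle. An orange pentagon appears in the second image that is absent from the first.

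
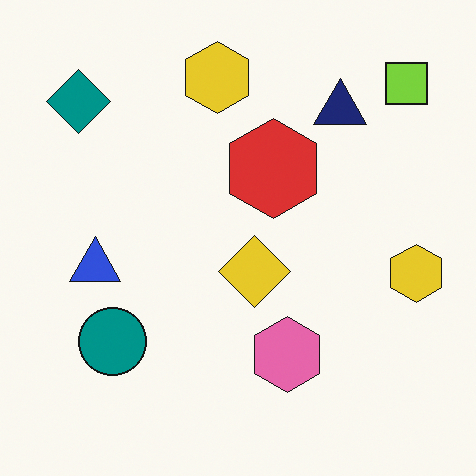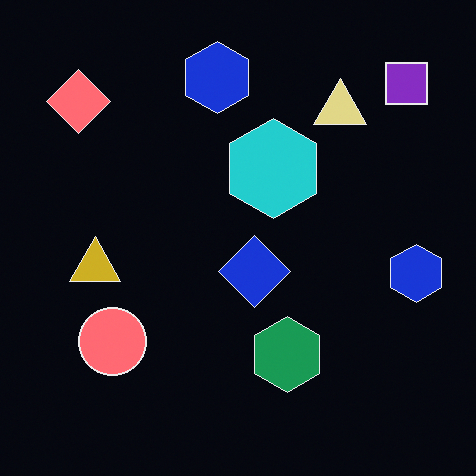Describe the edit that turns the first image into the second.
This is the original image color-inverted (negative).

The light background has become dark and every shape's color is its complement — a photographic negative.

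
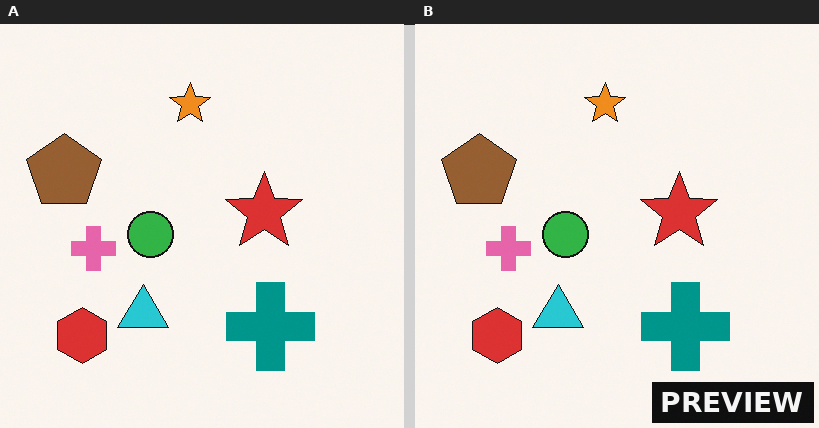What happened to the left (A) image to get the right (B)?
The transformation is: watermarked with the text "PREVIEW" in the lower-right corner.

A dark label reading "PREVIEW" appears in the lower-right corner.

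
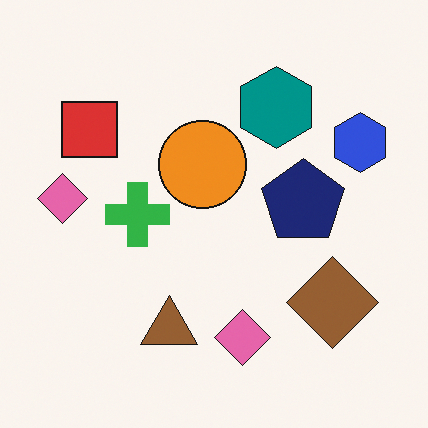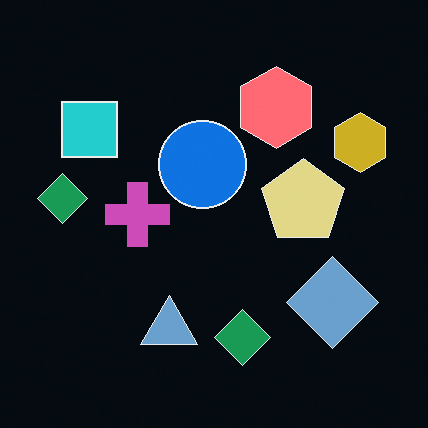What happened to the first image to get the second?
The second image is the first color-inverted (negative).

The light background has become dark and every shape's color is its complement — a photographic negative.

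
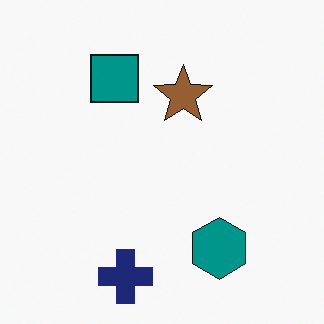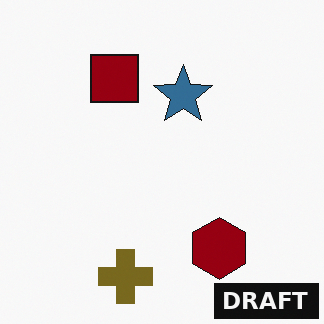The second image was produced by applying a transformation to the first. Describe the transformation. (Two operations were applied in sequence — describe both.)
The image was hue-shifted through roughly half the color wheel, then watermarked with the text "DRAFT" in the lower-right corner.

Every shape's color has rotated by the same amount around the hue wheel — a uniform hue shift. A dark label reading "DRAFT" appears in the lower-right corner.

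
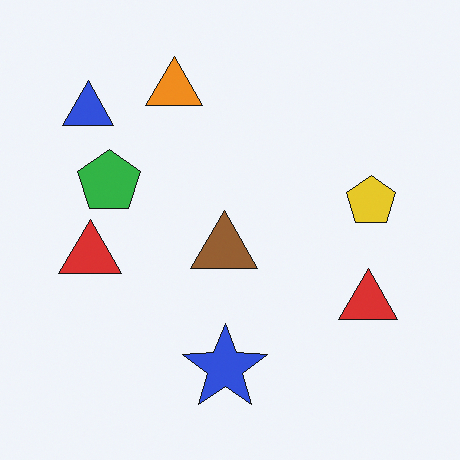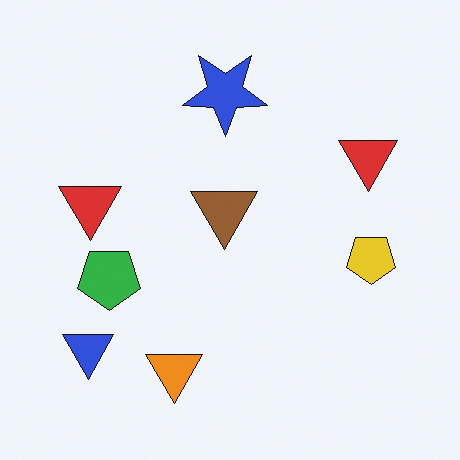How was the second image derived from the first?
The image was flipped vertically (top ↔ bottom).

The orange triangle is in the top of the first image and the bottom of the second — shapes on opposite sides of the horizontal midline have swapped in a mirror flip.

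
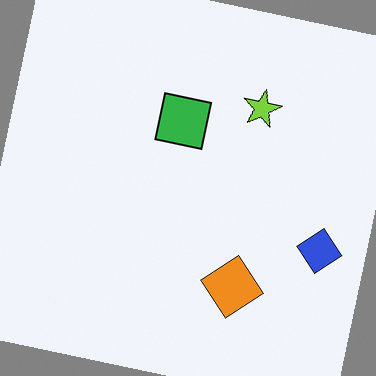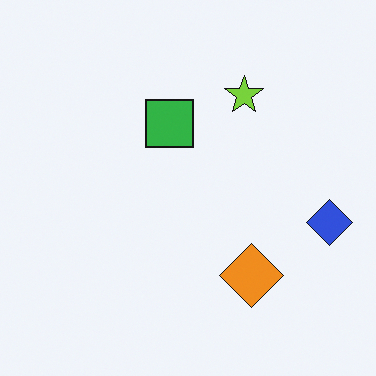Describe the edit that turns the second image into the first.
The image was rotated clockwise by a small amount.

Every shape is tilted by the same angle and the image corners show triangular fill wedges — a whole-image rotation by a non-right angle.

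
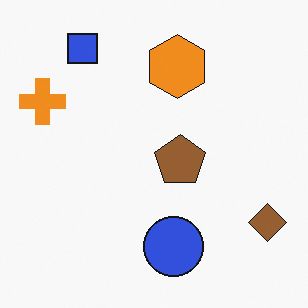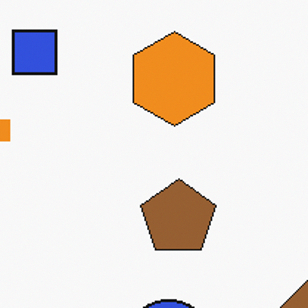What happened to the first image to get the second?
Cropped slightly and scaled back up.

The visible shapes are larger and the field of view is narrower; shapes near the original edges may be partly or wholly outside the frame — a crop-and-rescale.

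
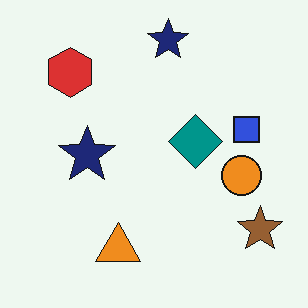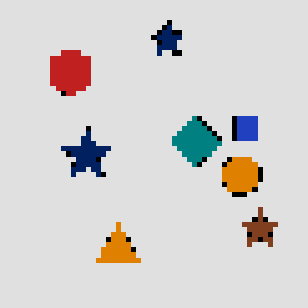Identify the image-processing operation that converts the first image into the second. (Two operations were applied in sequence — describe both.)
The transformation is: mildly pixelated, then moderately posterized.

Shapes are reduced to large square blocks; fine edges and outlines are lost — a downscale-then-upscale (mosaic) effect. Each flat color has snapped to a coarser quantized level — most visibly, the near-white background has dropped to a flat grey.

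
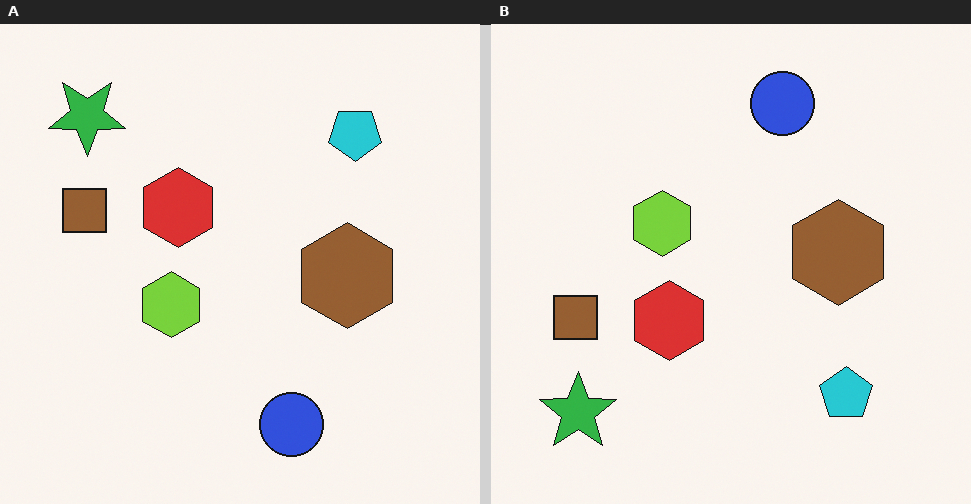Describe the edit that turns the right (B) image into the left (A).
The image was flipped vertically (top ↔ bottom).

The blue circle is in the top of the right (B) image and the bottom of the left (A) — shapes on opposite sides of the horizontal midline have swapped in a mirror flip.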